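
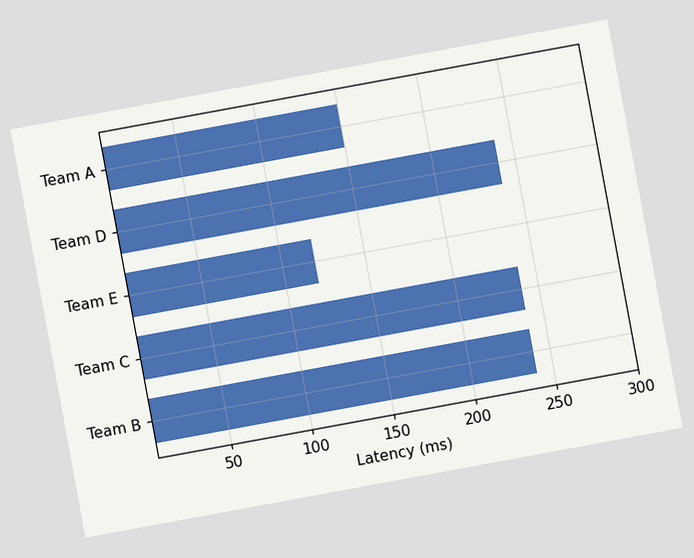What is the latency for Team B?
The chart is tilted about 10° counter-clockwise. Reading along the chart's x-axis, the Team B bar reaches 240ms.

240ms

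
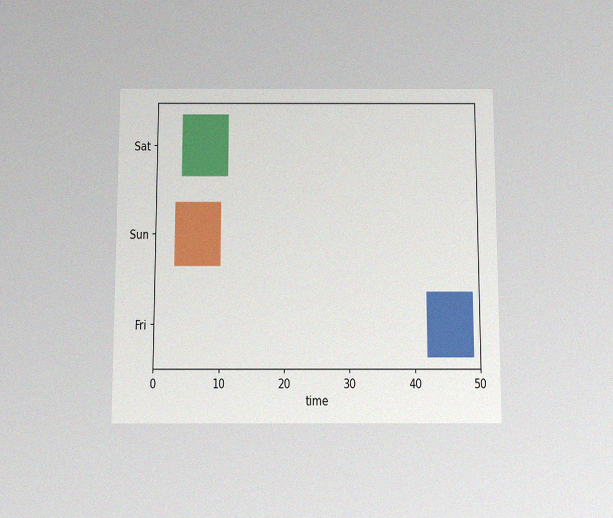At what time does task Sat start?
The chart is viewed slightly from below, with some photo noise. The Sat bar begins at t=4.

4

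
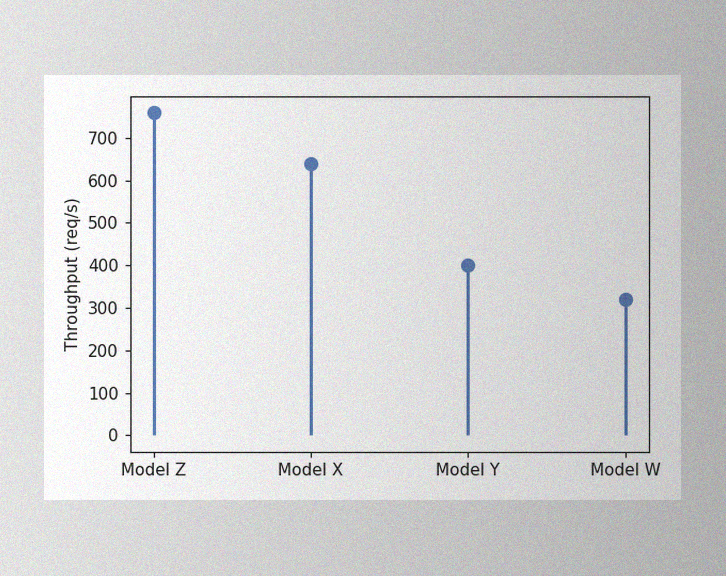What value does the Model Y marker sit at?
400req/s

The image has some photo noise and uneven lighting. The Model Y marker sits at 400req/s.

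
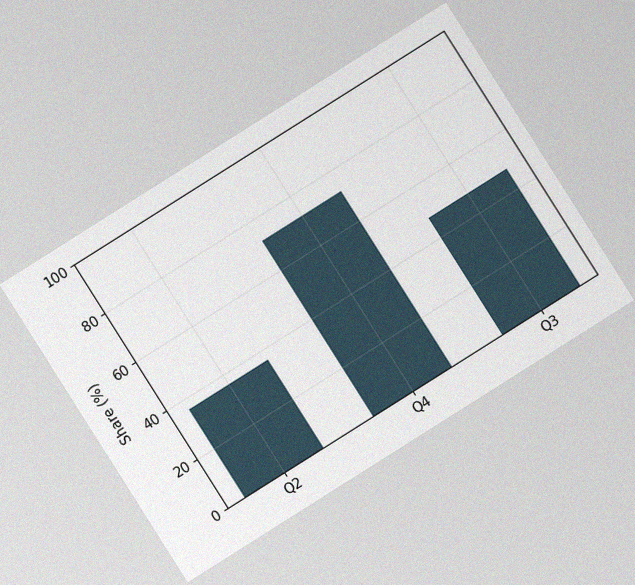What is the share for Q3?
48%

The chart is tilted about 32° counter-clockwise, with some photo noise. Reading along the chart's y-axis, the Q3 bar reaches 48%.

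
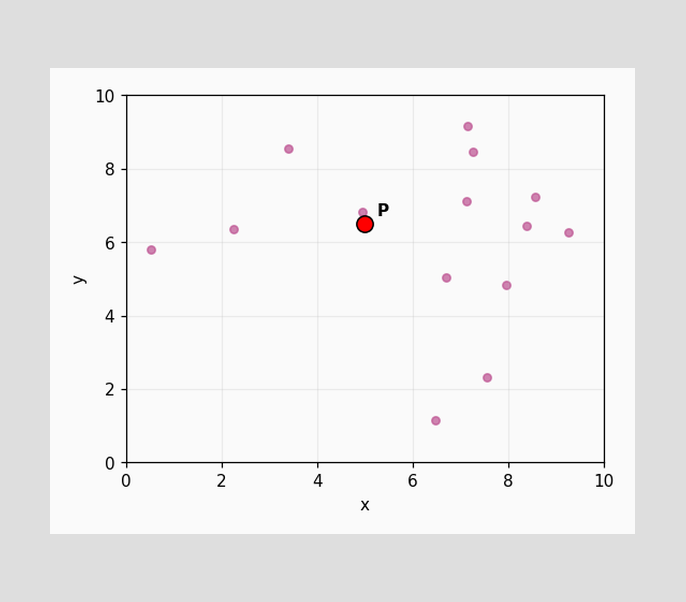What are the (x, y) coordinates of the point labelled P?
(5, 6.5)

Following the gridlines from P to each axis, P sits at (5, 6.5).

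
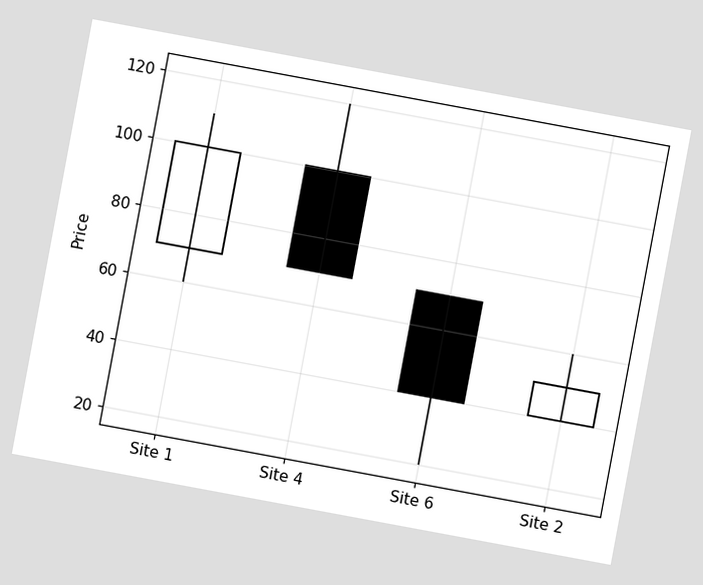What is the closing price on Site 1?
100

The chart is tilted about 11° clockwise. The Site 1 candle closes at 100.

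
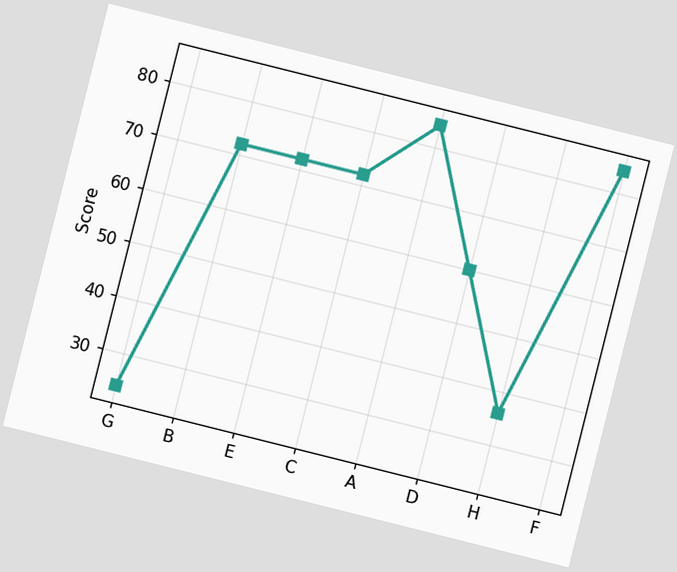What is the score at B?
The chart is tilted about 14° clockwise. At B, the line is at 72.

72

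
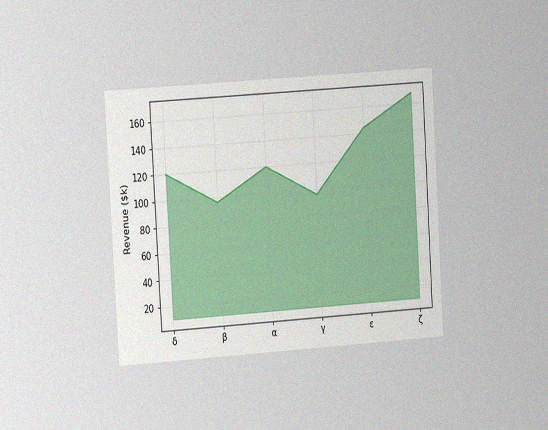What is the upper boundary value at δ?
$120k

The chart is tilted about 4° counter-clockwise and viewed slightly from the left, with some photo noise. At δ the upper boundary is at $120k.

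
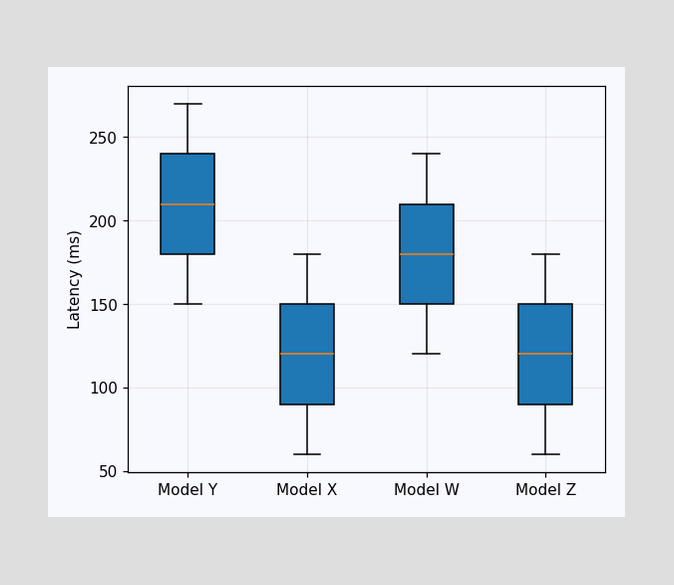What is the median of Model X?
120ms

The median line in the Model X box sits at 120ms.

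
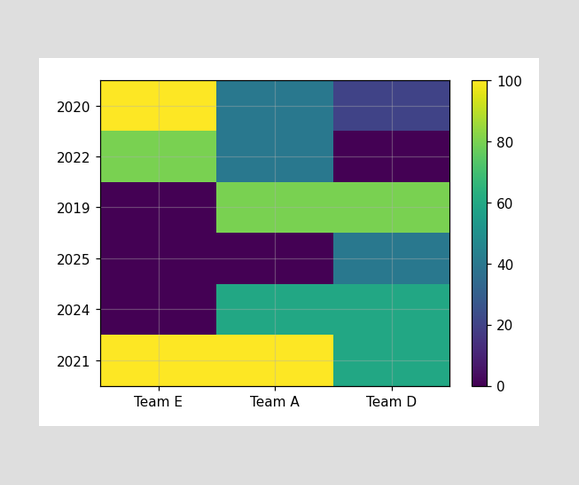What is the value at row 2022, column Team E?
Matching cell (2022, Team E) against the colorbar gives 80.

80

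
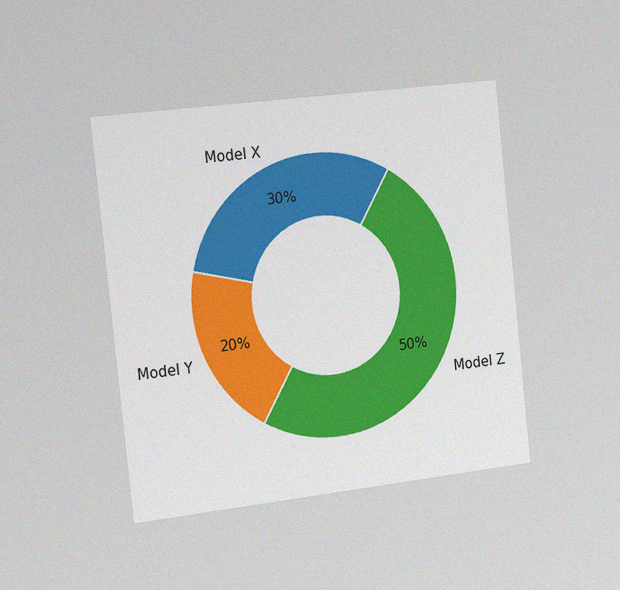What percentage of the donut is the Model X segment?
30%

The chart is tilted about 6° counter-clockwise and viewed slightly from the left, with some photo noise. The Model X segment takes up 30% of the ring.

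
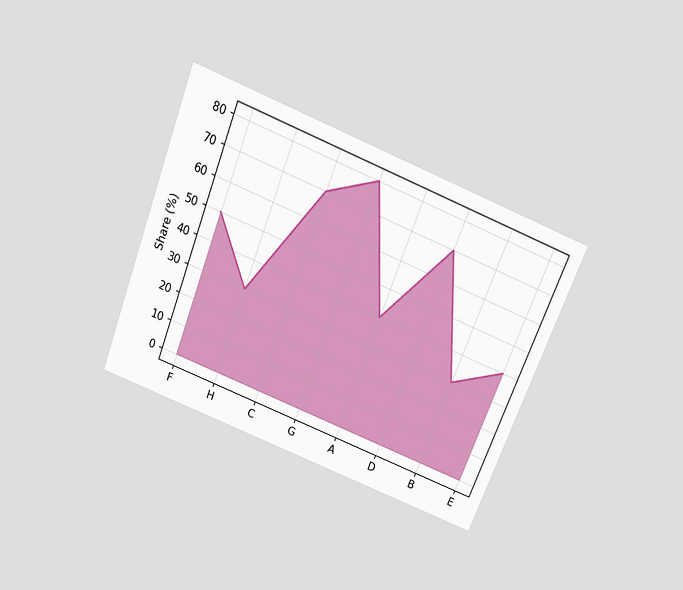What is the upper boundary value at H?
The chart is tilted about 22° clockwise and viewed slightly from above. At H the upper boundary is at 30%.

30%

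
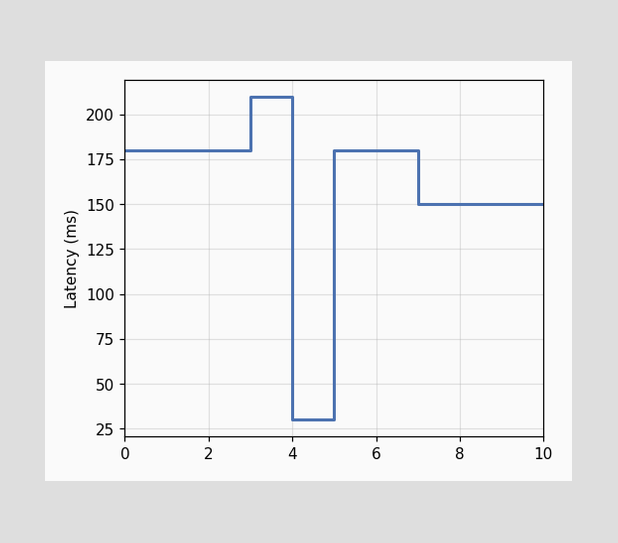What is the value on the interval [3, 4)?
210ms

On [3, 4) the step sits at 210ms.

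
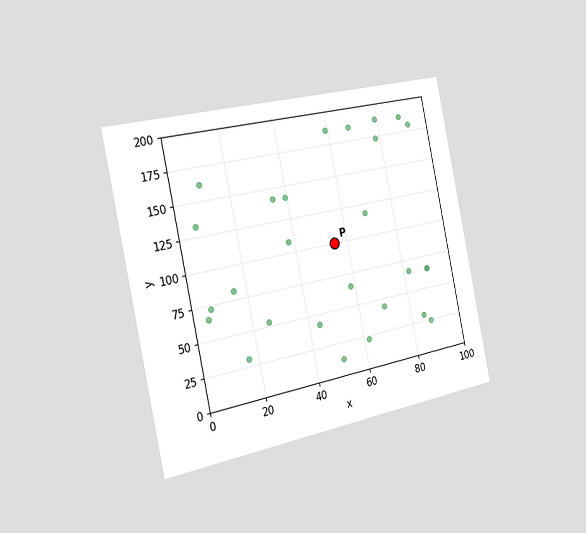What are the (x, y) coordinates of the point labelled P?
The chart is tilted about 12° counter-clockwise and viewed slightly from the left. Following the gridlines from P to each axis, P sits at (55, 100).

(55, 100)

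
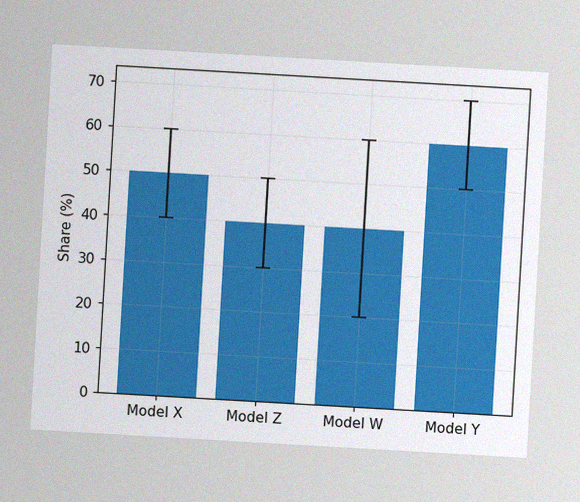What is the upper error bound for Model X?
60%

The chart is tilted about 3° clockwise, with some photo noise. The Model X bar's upper whisker reaches 60%.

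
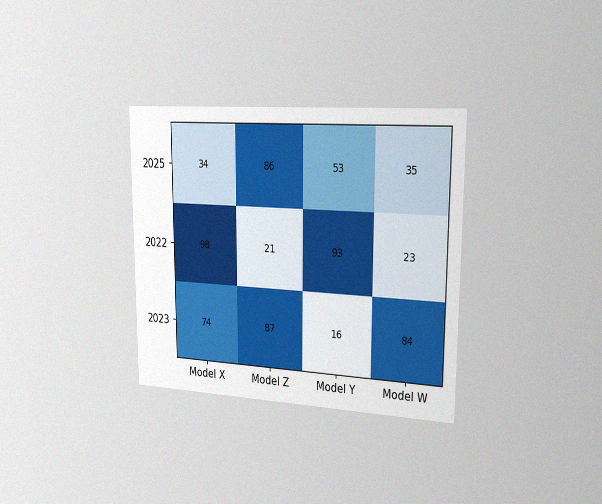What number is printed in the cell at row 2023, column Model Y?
16

The chart is viewed slightly from the right, with some photo noise. The (2023, Model Y) cell reads 16.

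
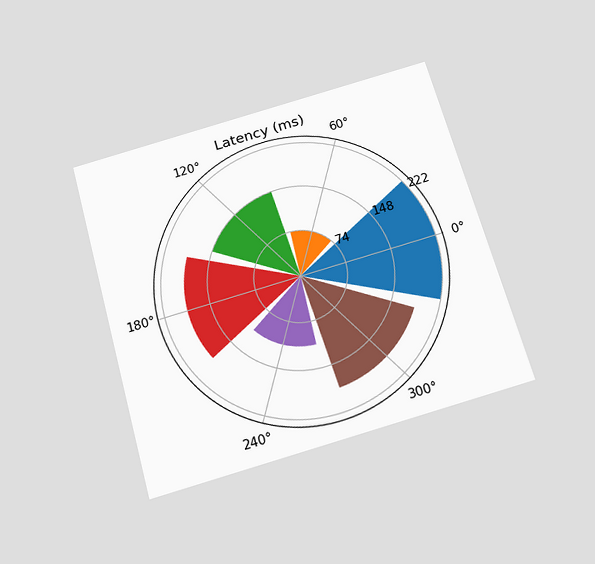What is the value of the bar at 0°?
The chart is tilted about 16° counter-clockwise and viewed slightly from below. The bar at 0° reaches 222ms on the radial axis.

222ms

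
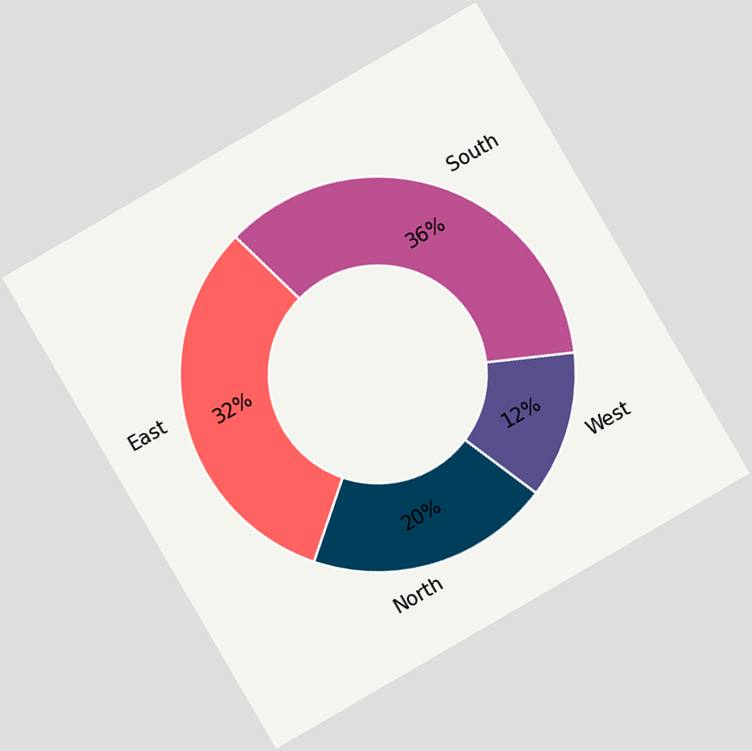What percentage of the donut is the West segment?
12%

The chart is tilted about 30° counter-clockwise. The West segment takes up 12% of the ring.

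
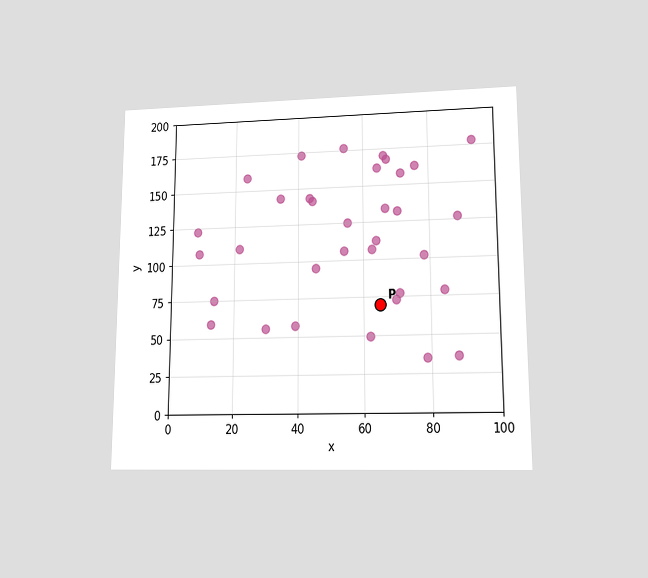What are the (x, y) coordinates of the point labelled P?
The chart is viewed at a slight angle. Following the gridlines from P to each axis, P sits at (65, 70).

(65, 70)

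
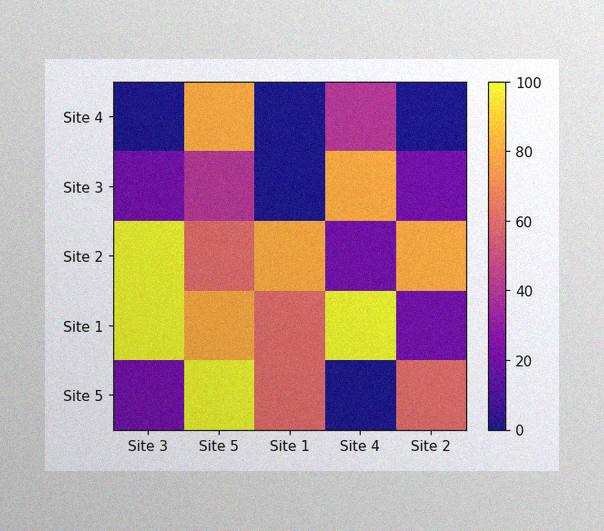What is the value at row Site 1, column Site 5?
80

The image has some photo noise and uneven lighting. Matching cell (Site 1, Site 5) against the colorbar gives 80.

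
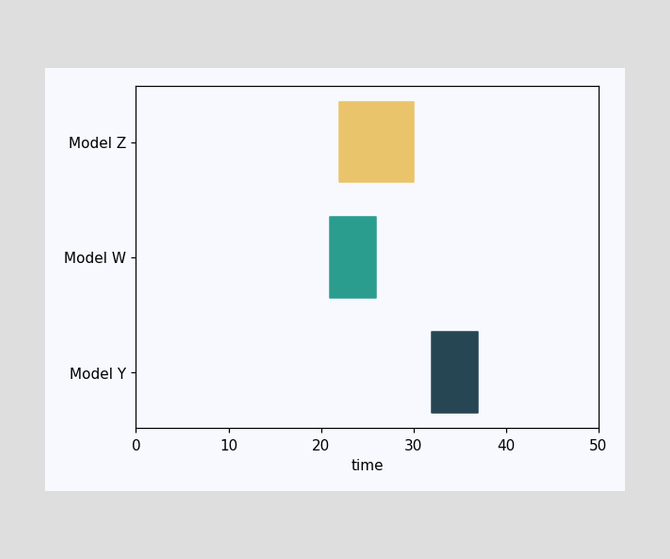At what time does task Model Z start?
The Model Z bar begins at t=22.

22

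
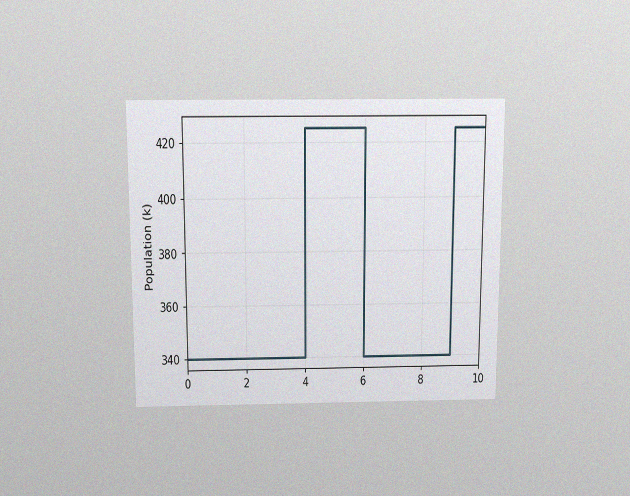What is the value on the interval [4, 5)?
425k

The chart is viewed slightly from above, with some photo noise. On [4, 5) the step sits at 425k.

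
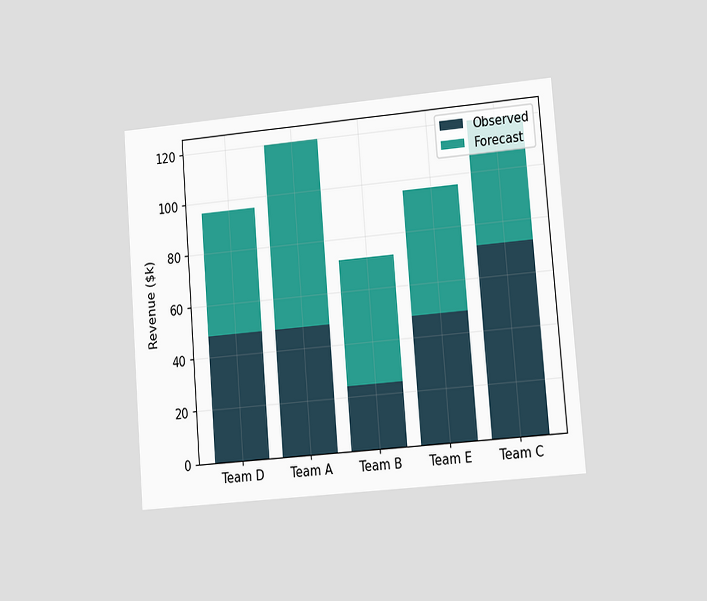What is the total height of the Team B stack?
The chart is tilted about 5° counter-clockwise and viewed at a slight angle. The Team B stack's top reaches $72k on the y-axis.

$72k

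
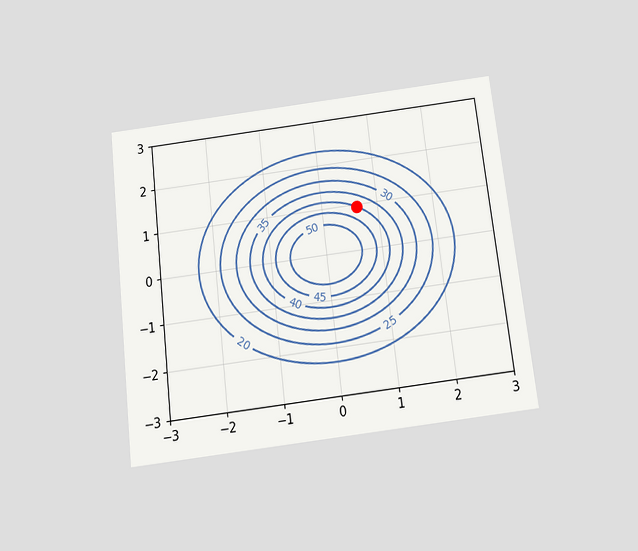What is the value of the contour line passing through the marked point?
40

The chart is tilted about 7° counter-clockwise and viewed slightly from below. The marked point sits on the contour labelled 40.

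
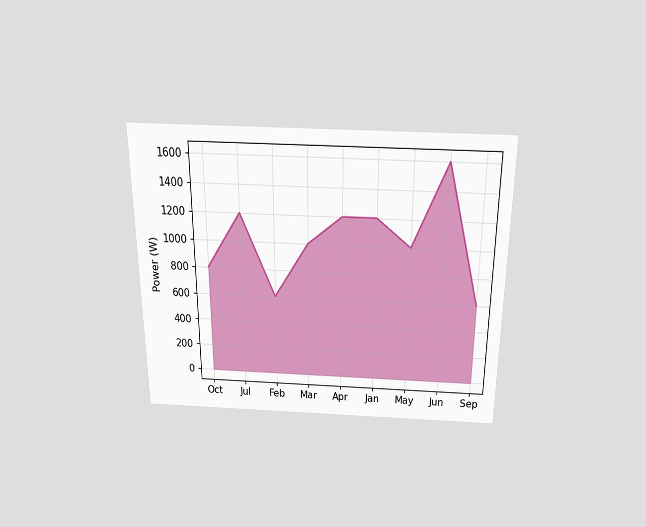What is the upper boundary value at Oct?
The chart is viewed slightly from above. At Oct the upper boundary is at 800W.

800W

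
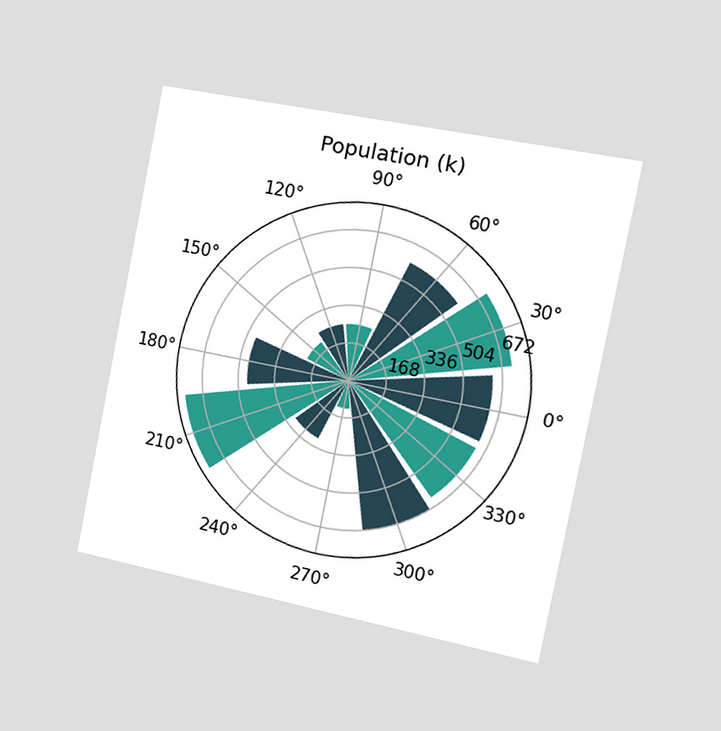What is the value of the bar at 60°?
588k

The chart is tilted about 11° clockwise and viewed slightly from the right. The bar at 60° reaches 588k on the radial axis.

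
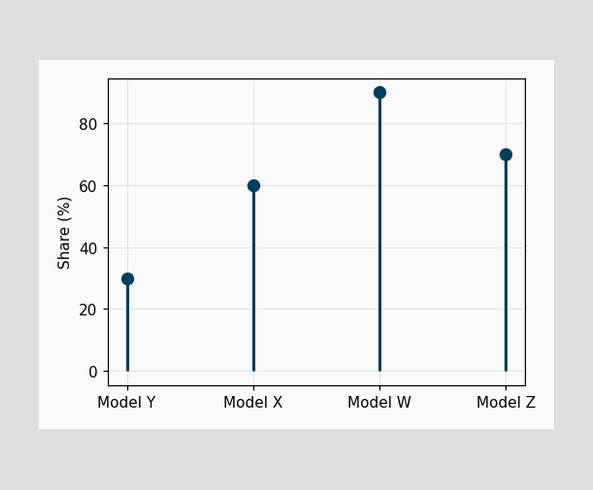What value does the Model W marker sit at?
The Model W marker sits at 90%.

90%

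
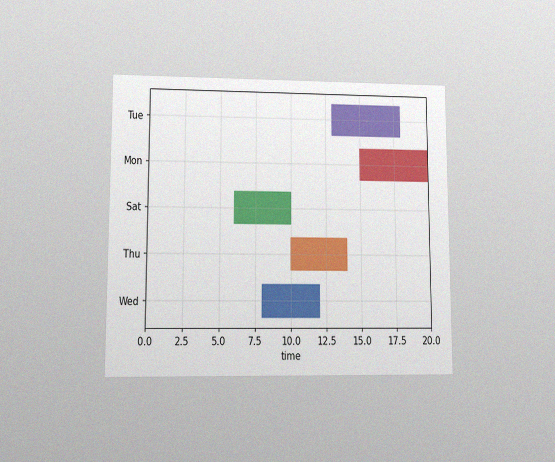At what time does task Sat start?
The chart is viewed at a slight angle, with some photo noise. The Sat bar begins at t=6.

6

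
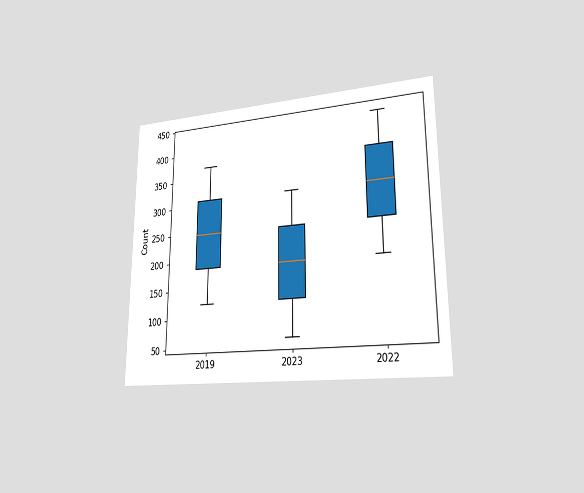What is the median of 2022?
310

The chart is viewed slightly from the right. The median line in the 2022 box sits at 310.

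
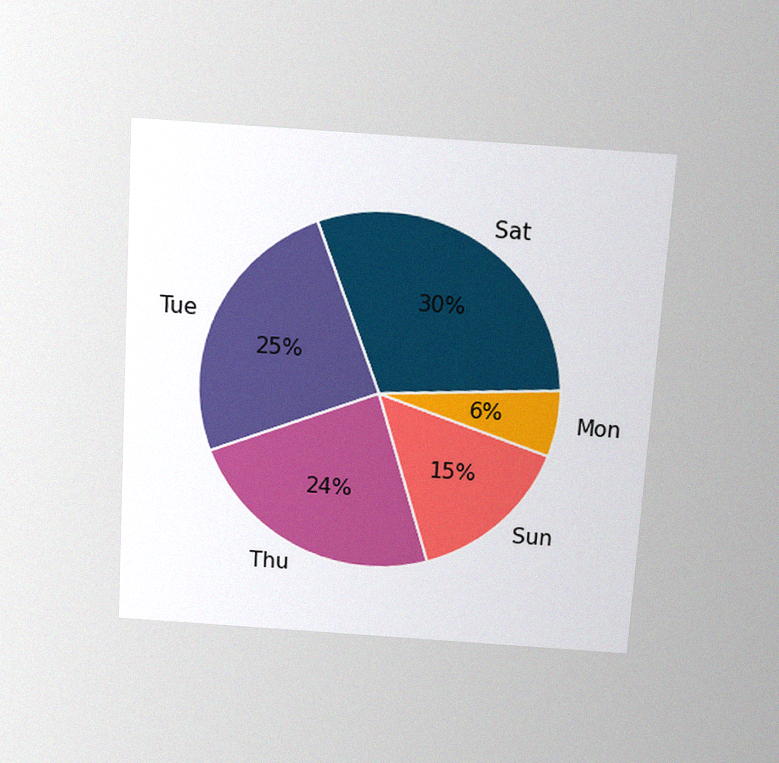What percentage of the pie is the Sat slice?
The chart is tilted about 4° clockwise and viewed slightly from above, with some photo noise. The Sat slice takes up 30% of the pie.

30%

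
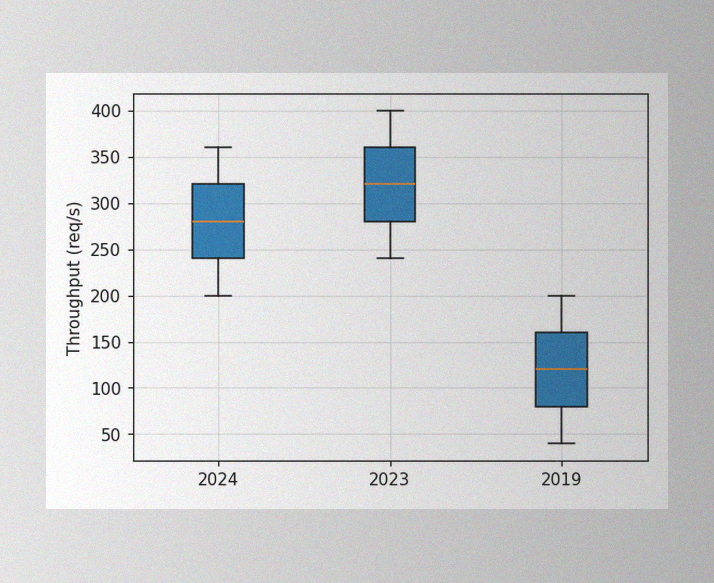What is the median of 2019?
The image has some photo noise and uneven lighting. The median line in the 2019 box sits at 120req/s.

120req/s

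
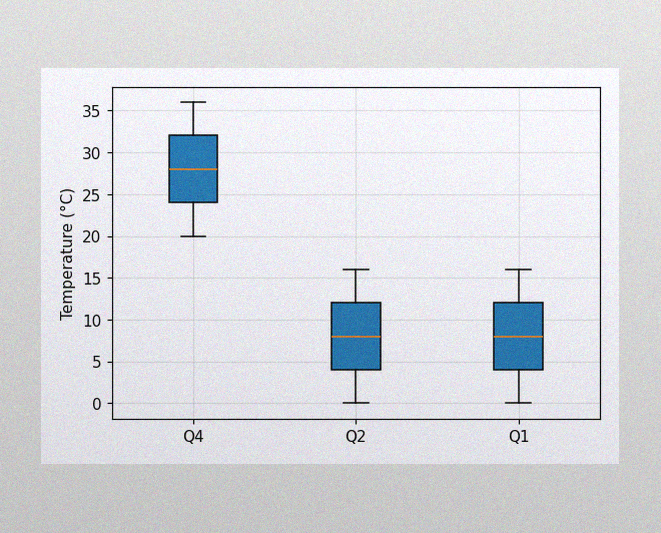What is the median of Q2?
8°C

The image has some photo noise and uneven lighting. The median line in the Q2 box sits at 8°C.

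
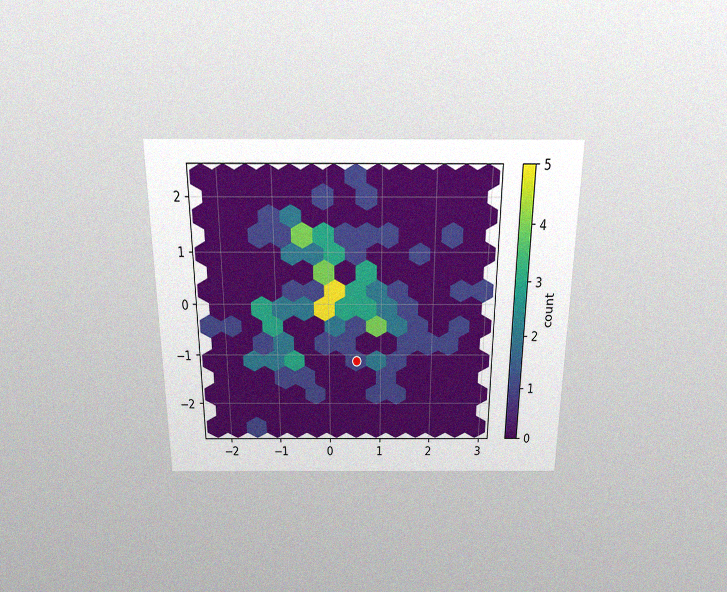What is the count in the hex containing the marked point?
The chart is viewed slightly from above, with some photo noise. The marked hex reads 1 on the colorbar.

1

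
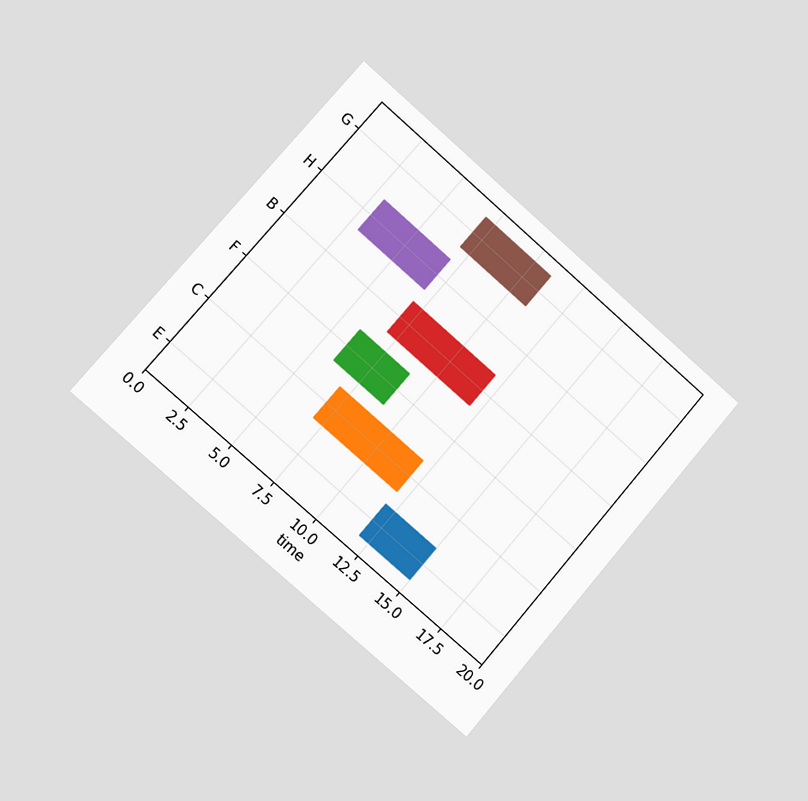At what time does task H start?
The chart is tilted about 41° clockwise and viewed slightly from the left. The H bar begins at t=3.

3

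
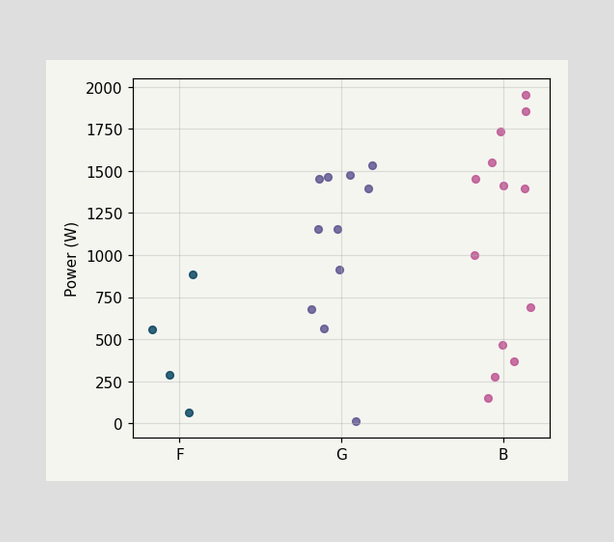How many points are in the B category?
Counting the markers in the B column gives 13.

13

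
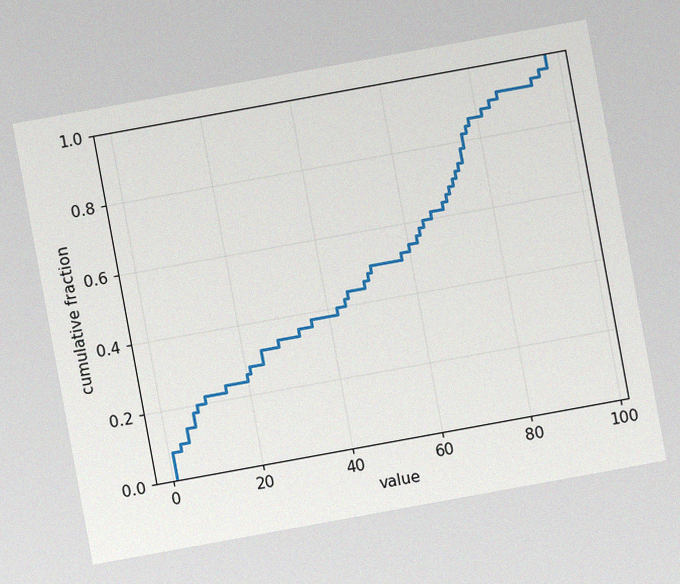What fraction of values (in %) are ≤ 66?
The chart is tilted about 10° counter-clockwise, with some photo noise. At x=66 the ECDF step is at 62%.

62%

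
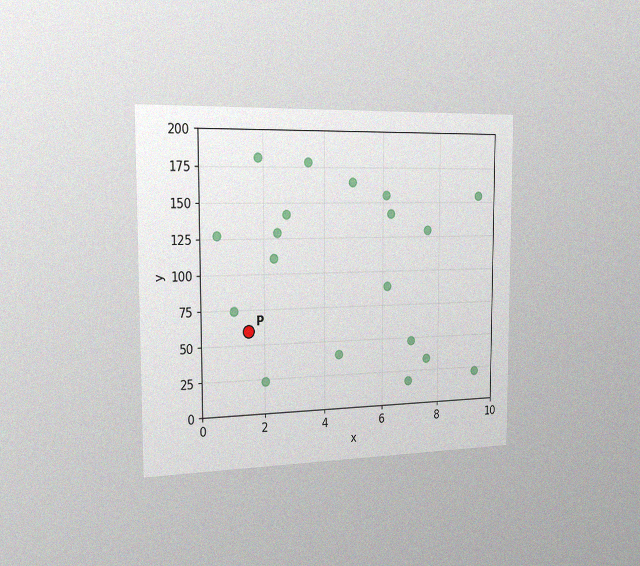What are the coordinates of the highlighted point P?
(1.5, 60)

The chart is viewed slightly from the left, with some photo noise. Following the gridlines from P to each axis, P sits at (1.5, 60).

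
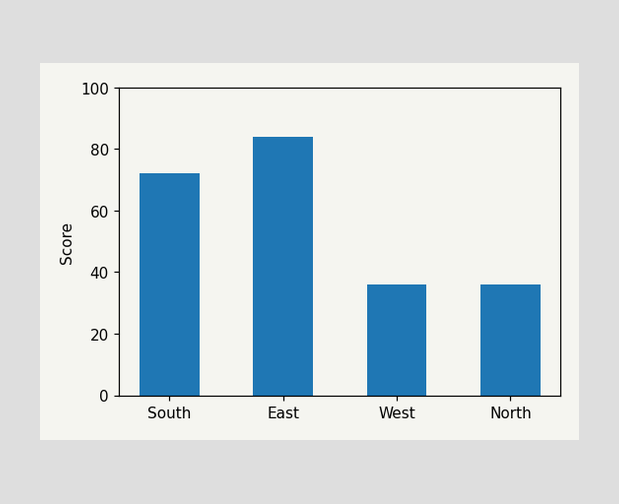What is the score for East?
Reading along the chart's y-axis, the East bar reaches 84.

84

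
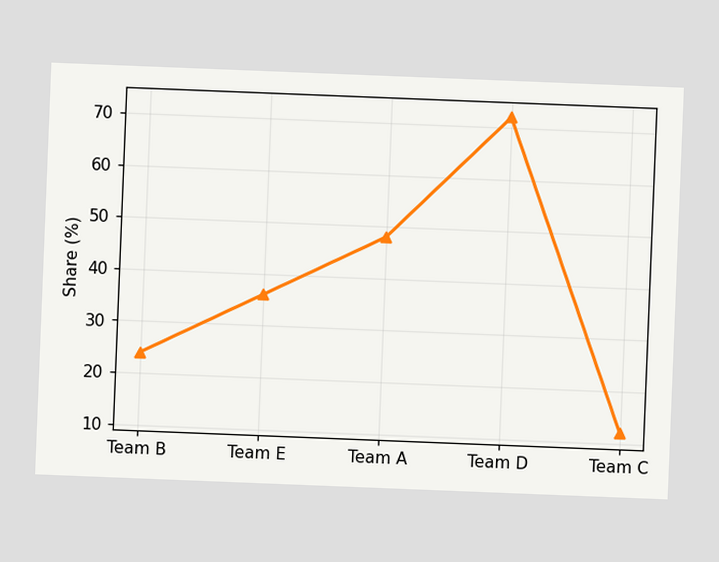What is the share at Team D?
72%

The chart is tilted about 2° clockwise. At Team D, the line is at 72%.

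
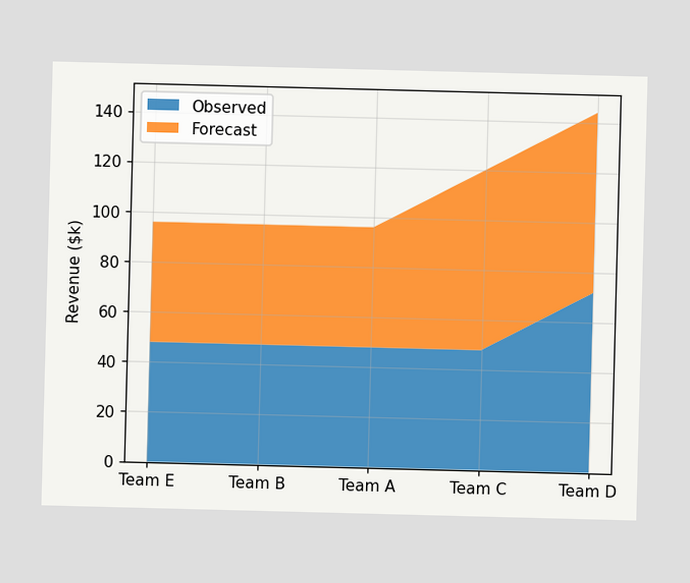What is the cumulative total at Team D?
$144k

The stacked total at Team D reaches $144k.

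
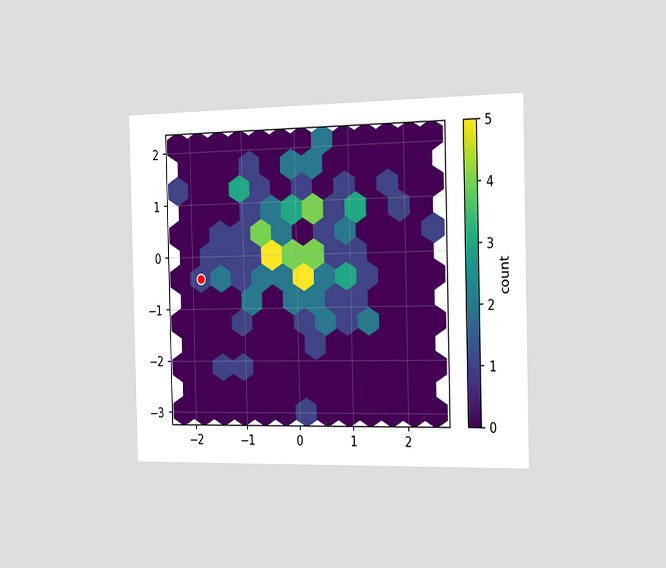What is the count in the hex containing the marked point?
1

The chart is viewed slightly from the right. The marked hex reads 1 on the colorbar.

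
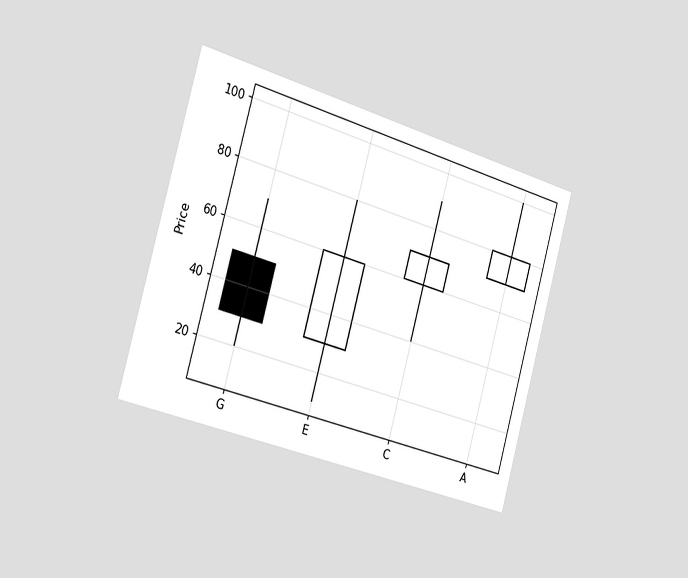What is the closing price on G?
30

The chart is tilted about 16° clockwise and viewed slightly from the left. The G candle closes at 30.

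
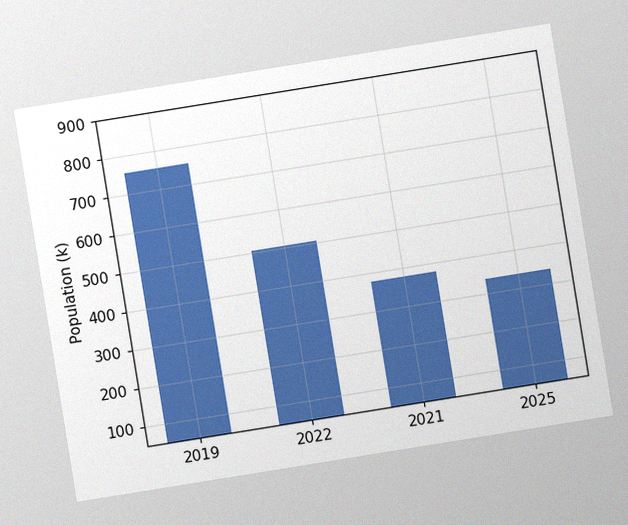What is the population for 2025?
The chart is tilted about 9° counter-clockwise, with some photo noise. Reading along the chart's y-axis, the 2025 bar reaches 336k.

336k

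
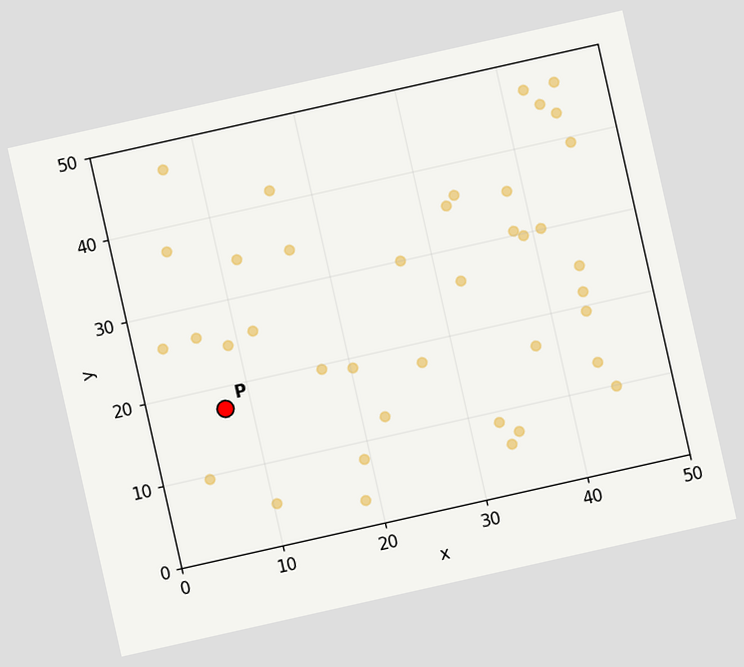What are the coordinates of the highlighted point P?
(7.5, 17.5)

The chart is tilted about 13° counter-clockwise. Following the gridlines from P to each axis, P sits at (7.5, 17.5).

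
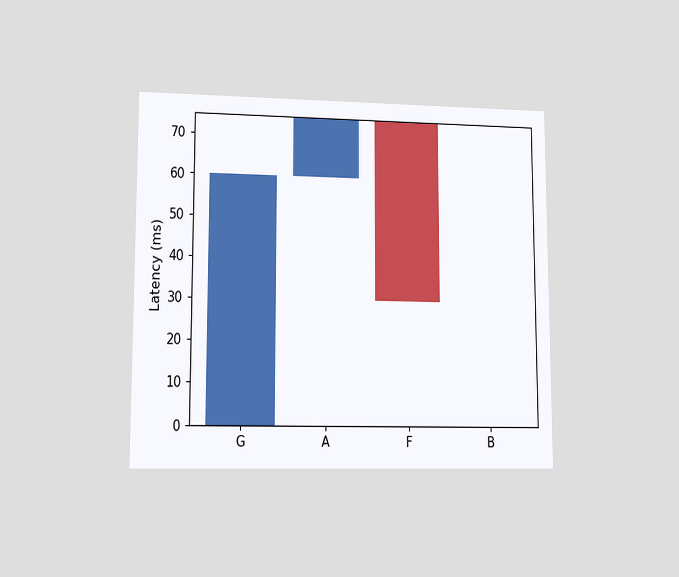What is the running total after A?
The chart is viewed at a slight angle. After A the running total reaches 75ms.

75ms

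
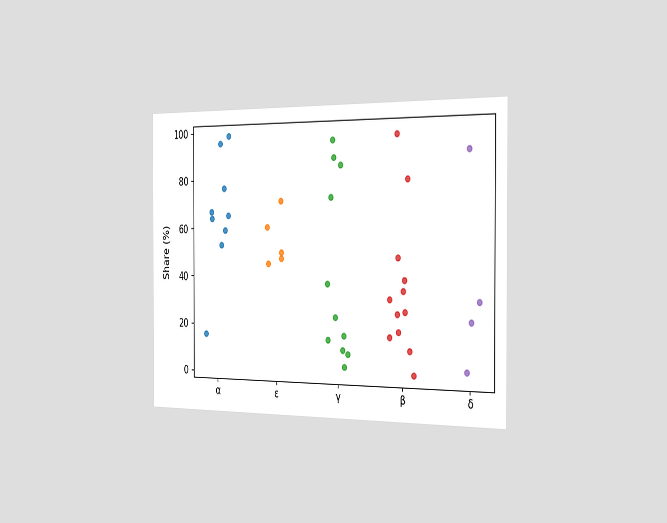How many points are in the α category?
9

The chart is viewed slightly from the right. Counting the markers in the α column gives 9.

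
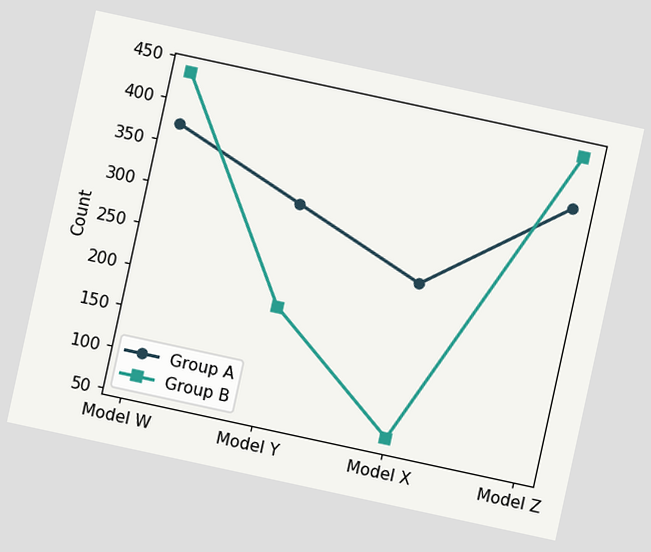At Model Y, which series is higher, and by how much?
The chart is tilted about 12° clockwise. At Model Y, Group A sits above the other line by 124.

Group A, by 124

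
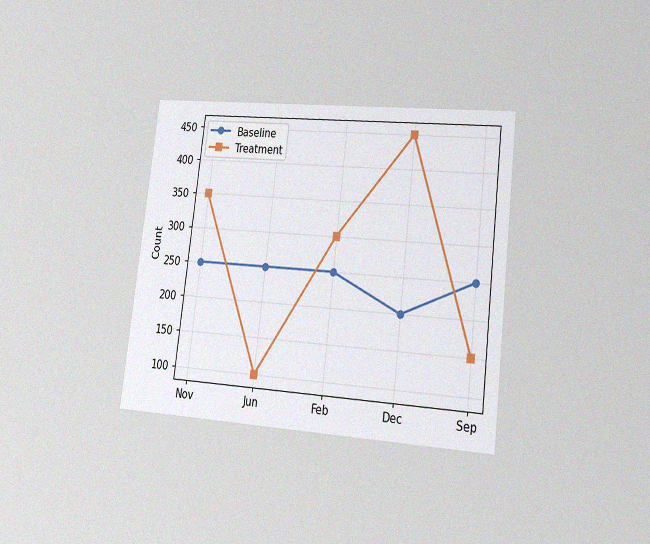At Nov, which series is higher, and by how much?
The chart is tilted about 7° clockwise and viewed at a slight angle, with some photo noise. At Nov, Treatment sits above the other line by 100.

Treatment, by 100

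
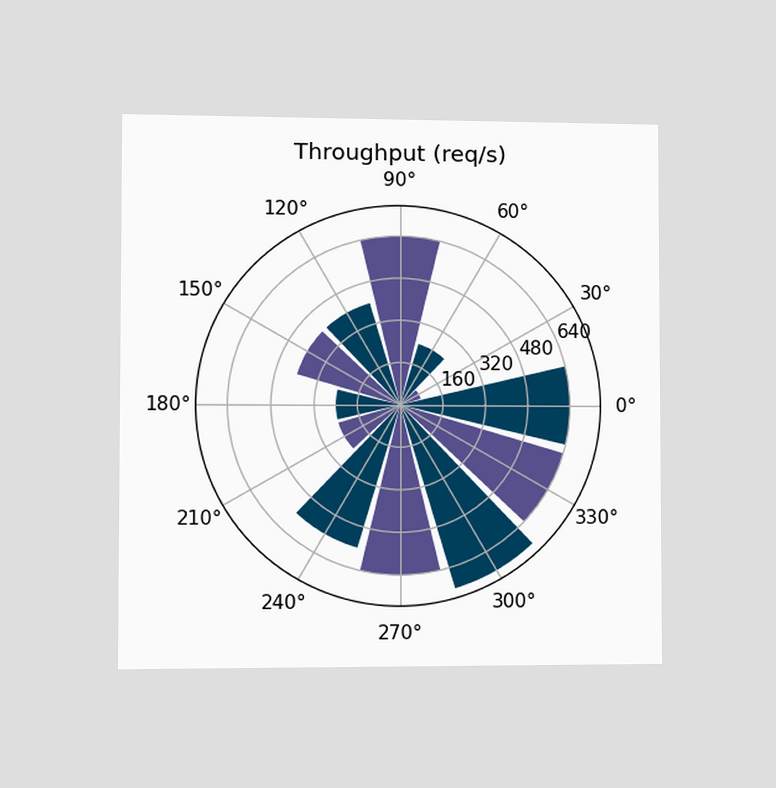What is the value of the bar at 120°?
400req/s

The chart is viewed slightly from the left. The bar at 120° reaches 400req/s on the radial axis.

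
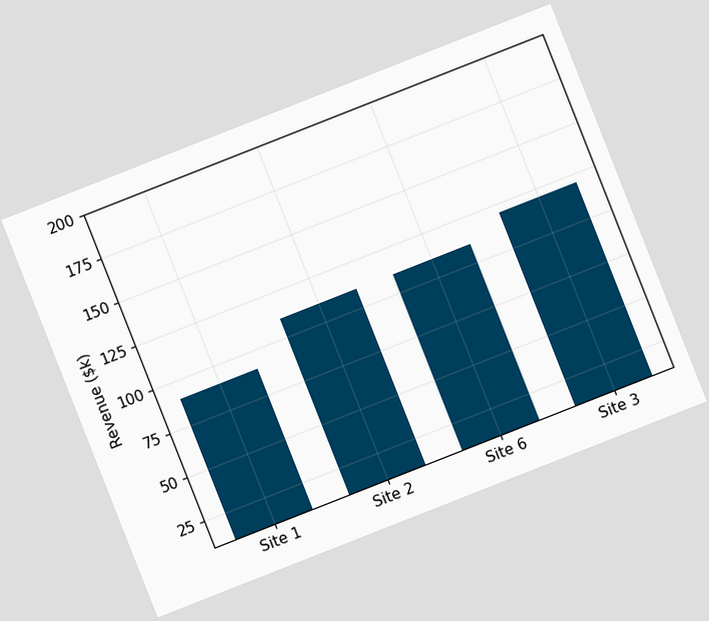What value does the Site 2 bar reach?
$110k

The chart is tilted about 21° counter-clockwise. Reading along the chart's y-axis, the Site 2 bar reaches $110k.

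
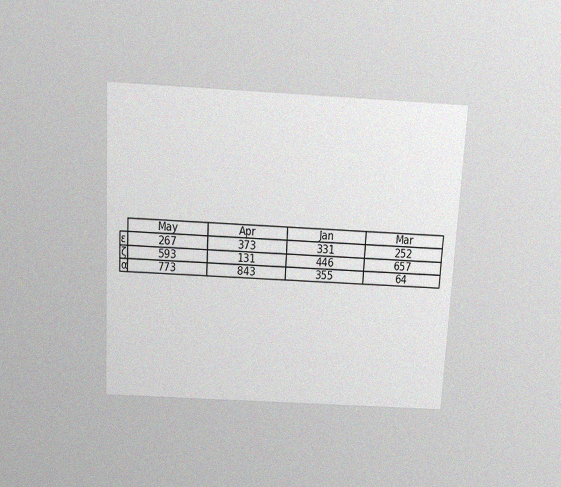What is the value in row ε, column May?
The chart is tilted about 3° clockwise and viewed slightly from above, with some photo noise. The (ε, May) cell reads 267.

267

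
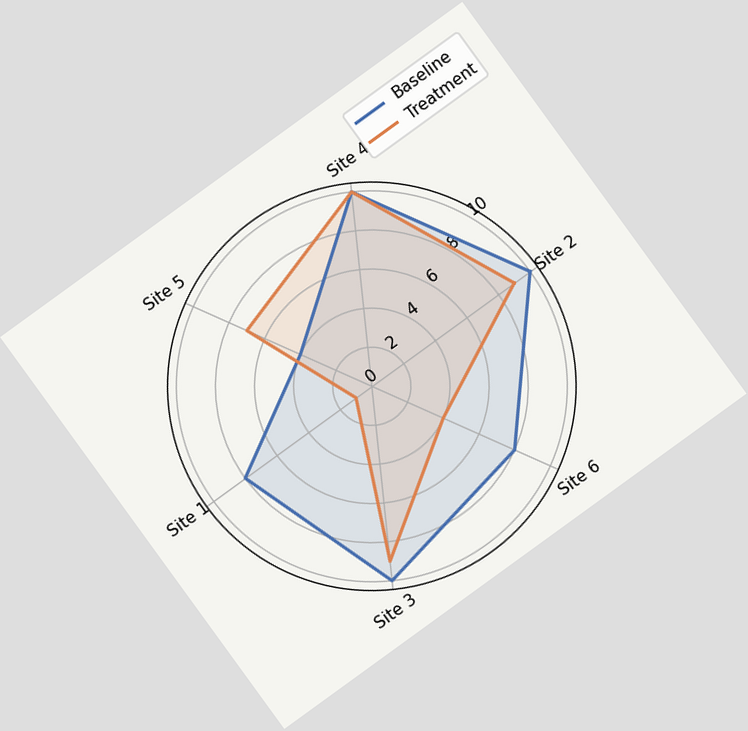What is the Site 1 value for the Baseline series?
8

The chart is tilted about 36° counter-clockwise. On the Site 1 axis, Baseline reaches 8.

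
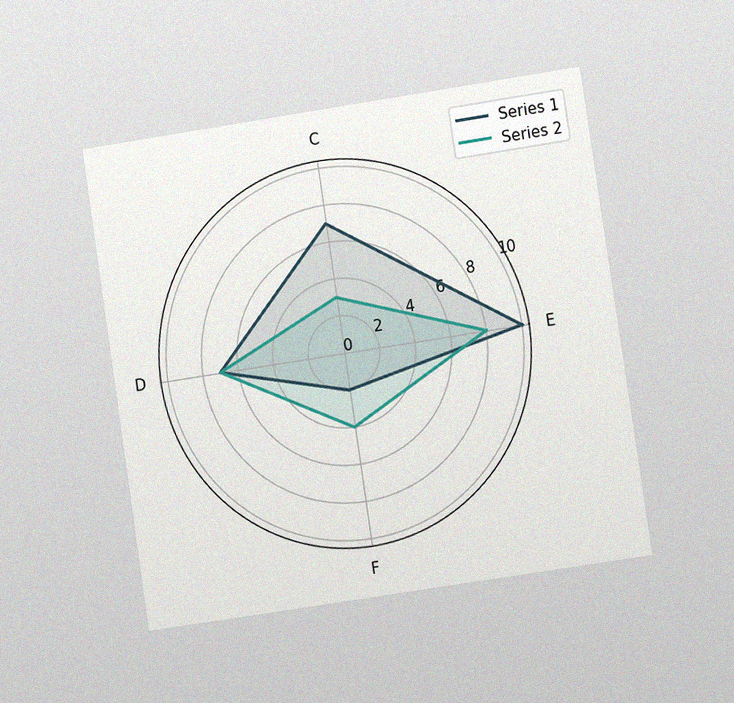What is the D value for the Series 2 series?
7

The chart is tilted about 9° counter-clockwise and viewed at a slight angle, with some photo noise. On the D axis, Series 2 reaches 7.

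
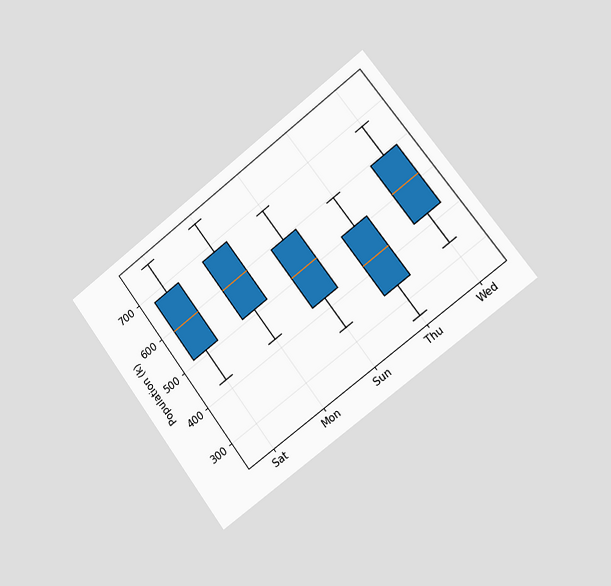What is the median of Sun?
The chart is tilted about 37° counter-clockwise and viewed slightly from the right. The median line in the Sun box sits at 510k.

510k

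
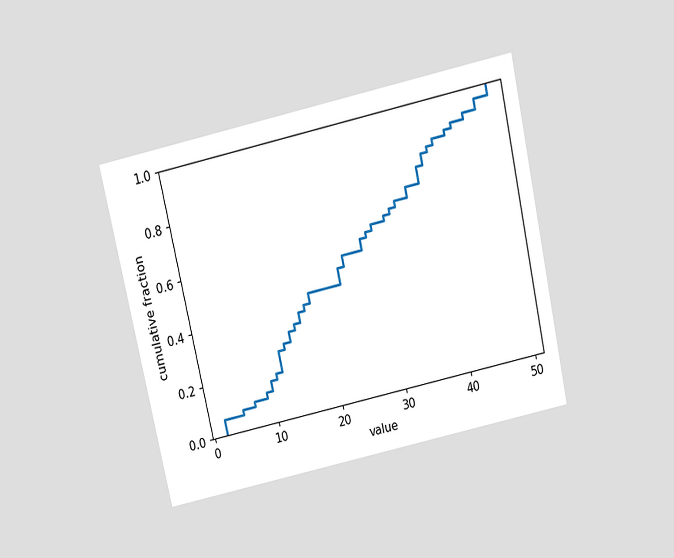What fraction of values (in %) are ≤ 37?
78%

The chart is tilted about 13° counter-clockwise and viewed slightly from above. At x=37 the ECDF step is at 78%.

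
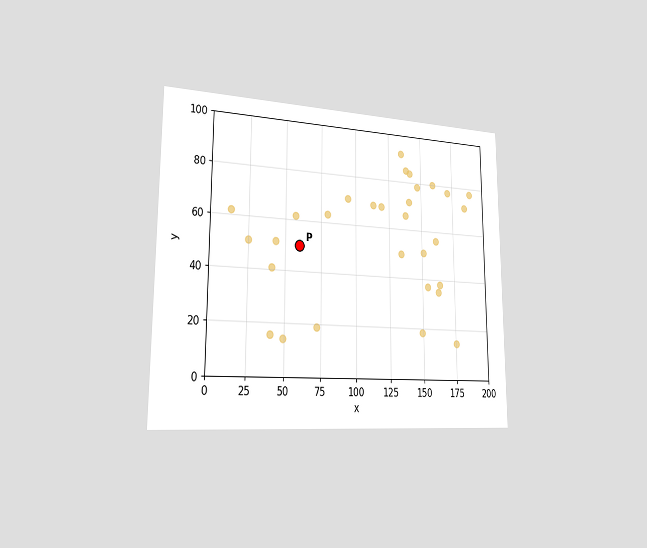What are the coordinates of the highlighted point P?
The chart is viewed slightly from the left. Following the gridlines from P to each axis, P sits at (60, 50).

(60, 50)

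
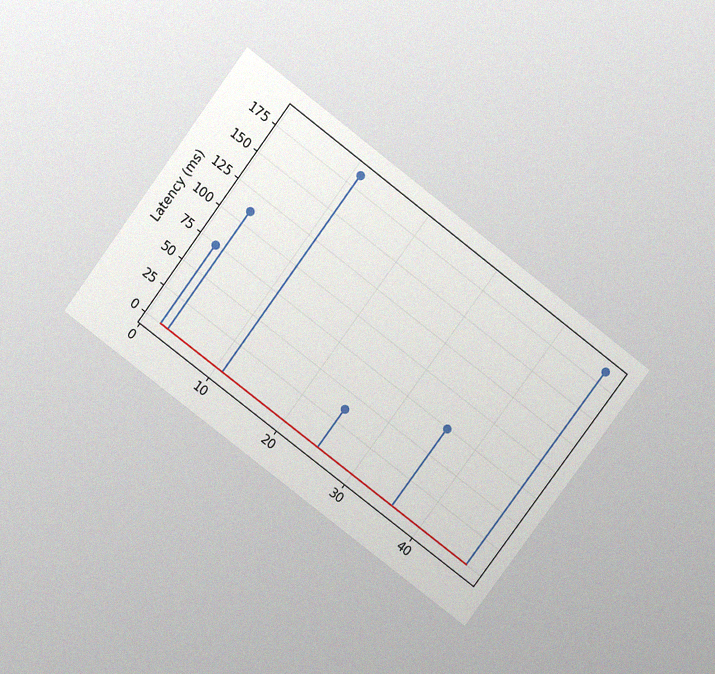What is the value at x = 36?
74ms

The chart is tilted about 37° clockwise and viewed slightly from above, with some photo noise. The stem at x=36 reaches 74ms.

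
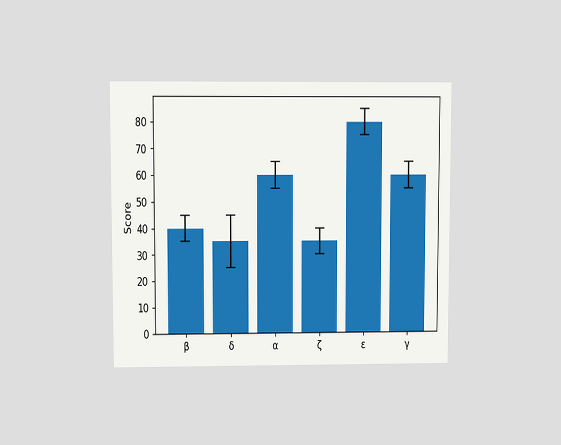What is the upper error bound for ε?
85

The chart is viewed at a slight angle. The ε bar's upper whisker reaches 85.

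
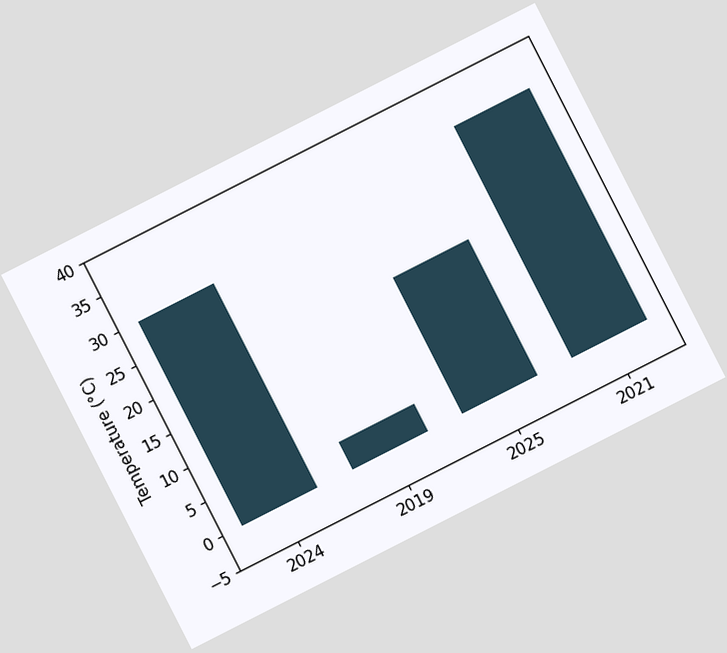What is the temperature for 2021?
The chart is tilted about 27° counter-clockwise. Reading along the chart's y-axis, the 2021 bar reaches 34°C.

34°C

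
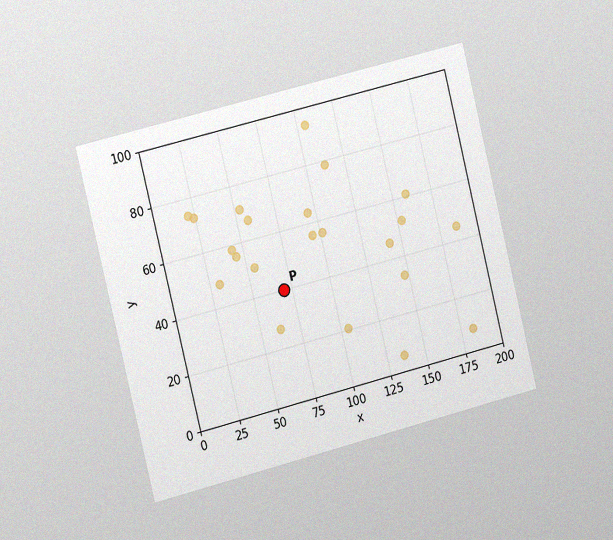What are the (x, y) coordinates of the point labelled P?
The chart is tilted about 14° counter-clockwise and viewed slightly from the left, with some photo noise. Following the gridlines from P to each axis, P sits at (70, 40).

(70, 40)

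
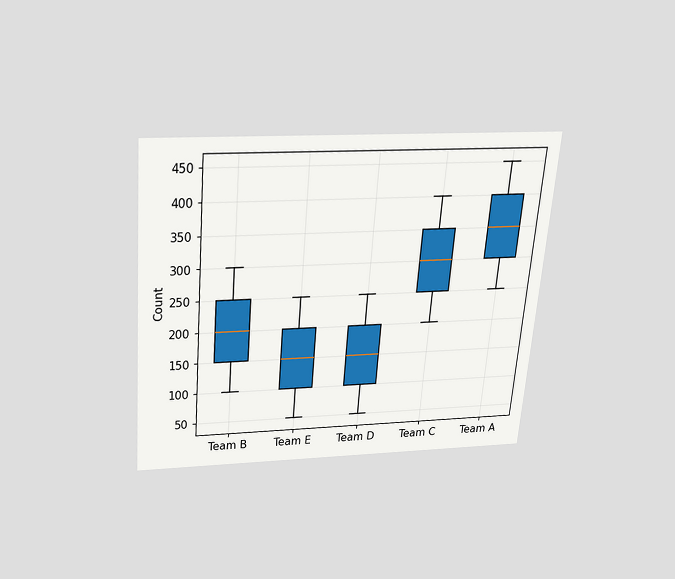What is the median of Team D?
150

The chart is tilted about 5° clockwise and viewed slightly from above. The median line in the Team D box sits at 150.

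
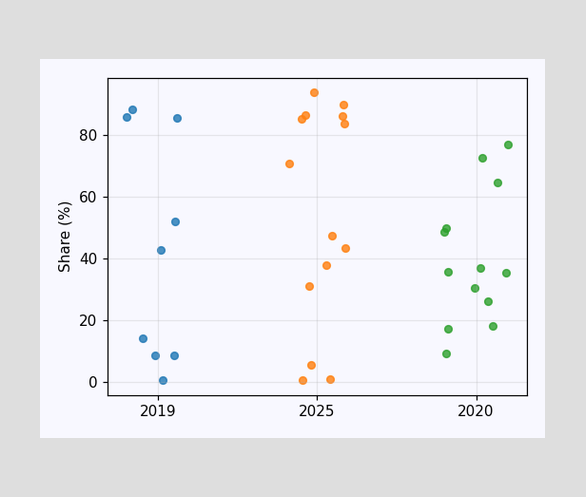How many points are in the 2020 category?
13

Counting the markers in the 2020 column gives 13.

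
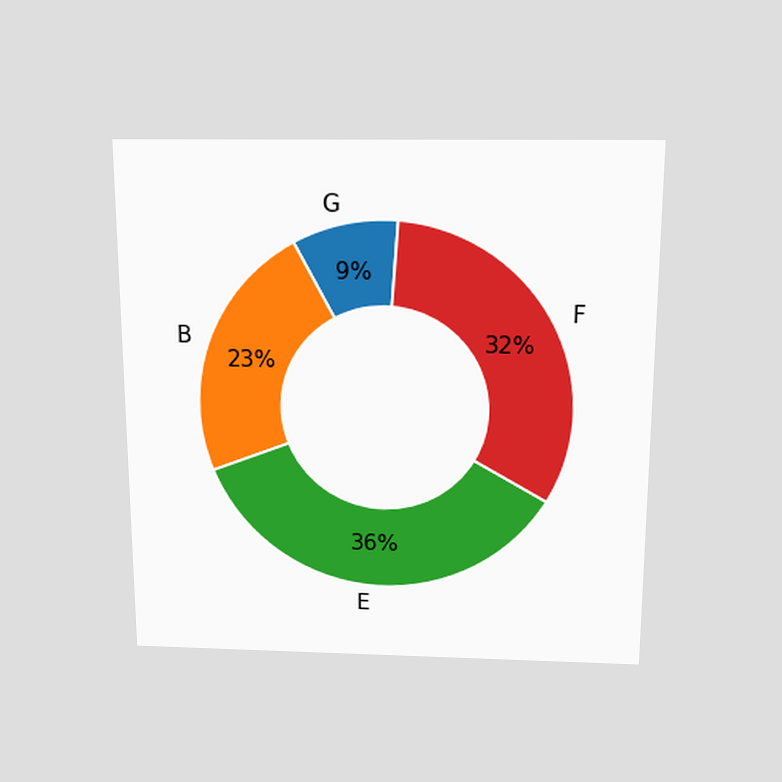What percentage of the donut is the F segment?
32%

The chart is viewed slightly from above. The F segment takes up 32% of the ring.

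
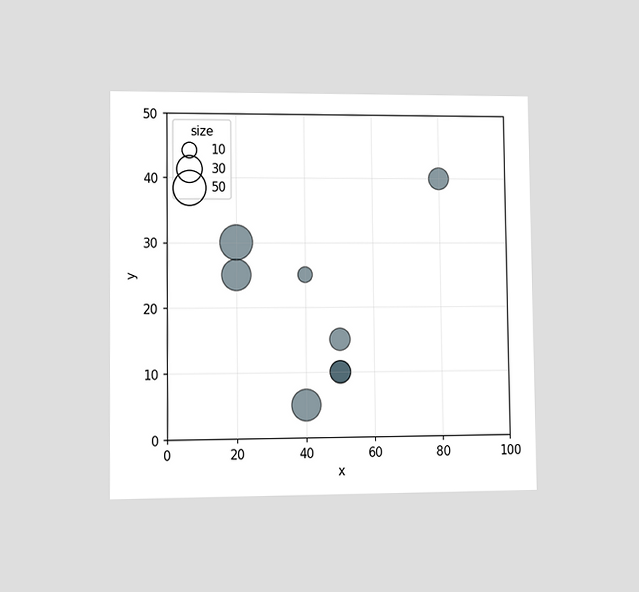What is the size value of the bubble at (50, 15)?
20

The chart is viewed at a slight angle. Matching the bubble at (50, 15) against the size legend gives 20.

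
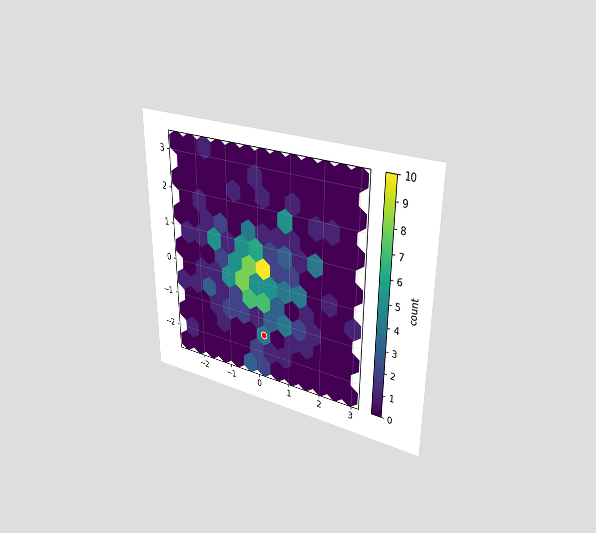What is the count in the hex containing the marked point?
The chart is viewed at a slight angle. The marked hex reads 4 on the colorbar.

4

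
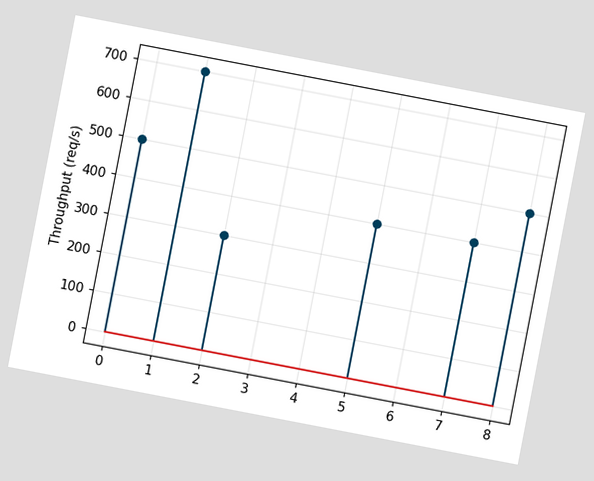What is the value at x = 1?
The chart is tilted about 11° clockwise. The stem at x=1 reaches 700req/s.

700req/s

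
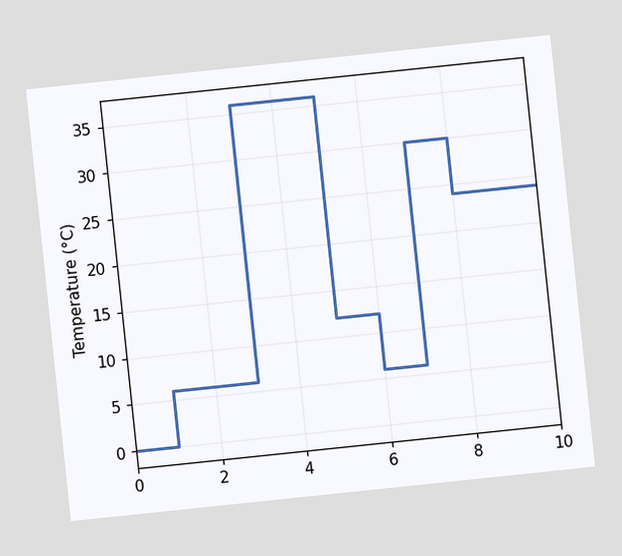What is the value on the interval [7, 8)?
30°C

The chart is tilted about 6° counter-clockwise. On [7, 8) the step sits at 30°C.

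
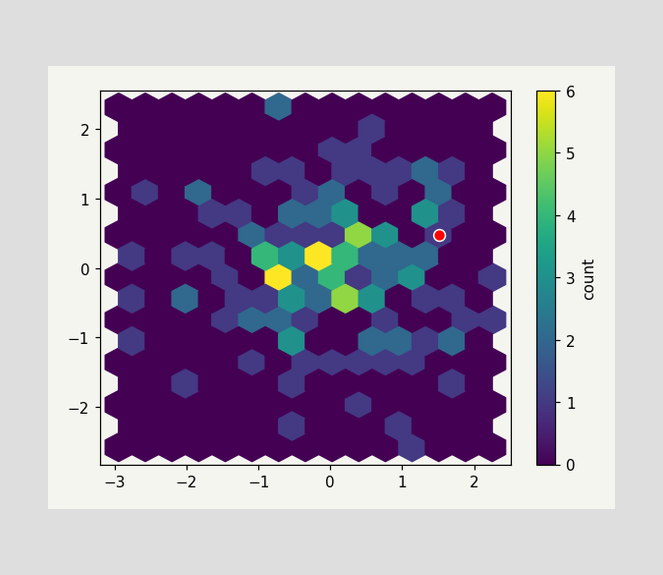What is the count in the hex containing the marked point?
1

The marked hex reads 1 on the colorbar.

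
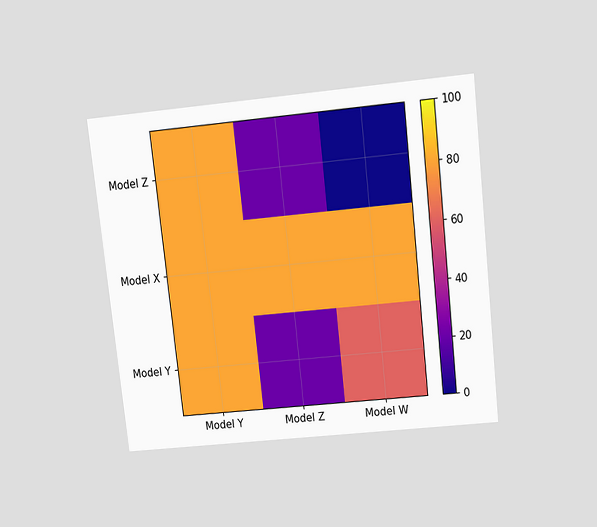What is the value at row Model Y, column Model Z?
The chart is tilted about 6° counter-clockwise and viewed slightly from above. Matching cell (Model Y, Model Z) against the colorbar gives 20.

20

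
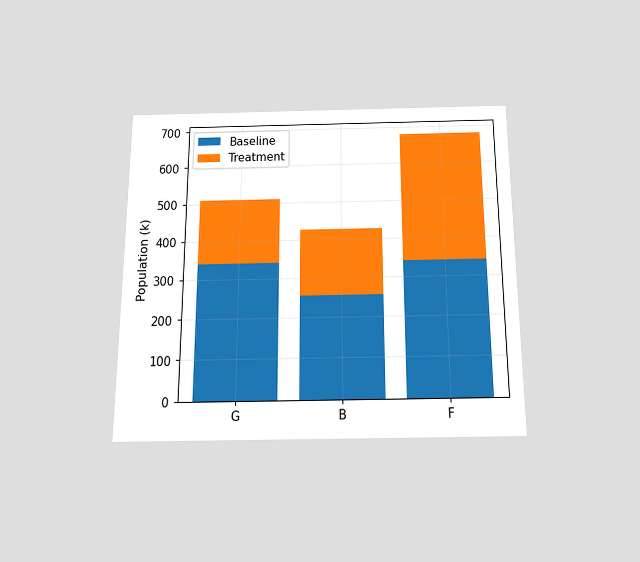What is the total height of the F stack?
The chart is viewed slightly from below. The F stack's top reaches 680k on the y-axis.

680k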